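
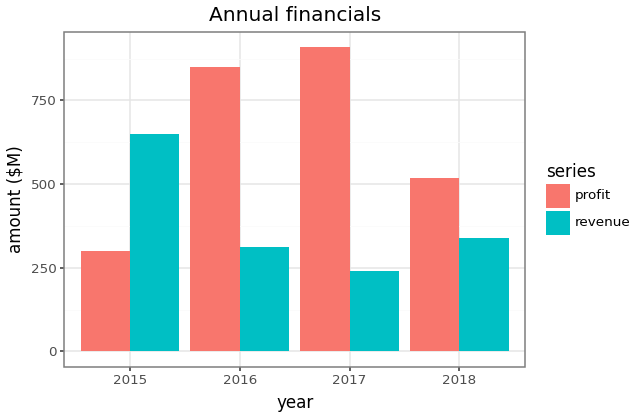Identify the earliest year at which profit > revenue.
2016

2015: profit ≈ 300 vs revenue ≈ 600 (not yet); 2016: profit ≈ 900 vs revenue ≈ 300 (first crossover).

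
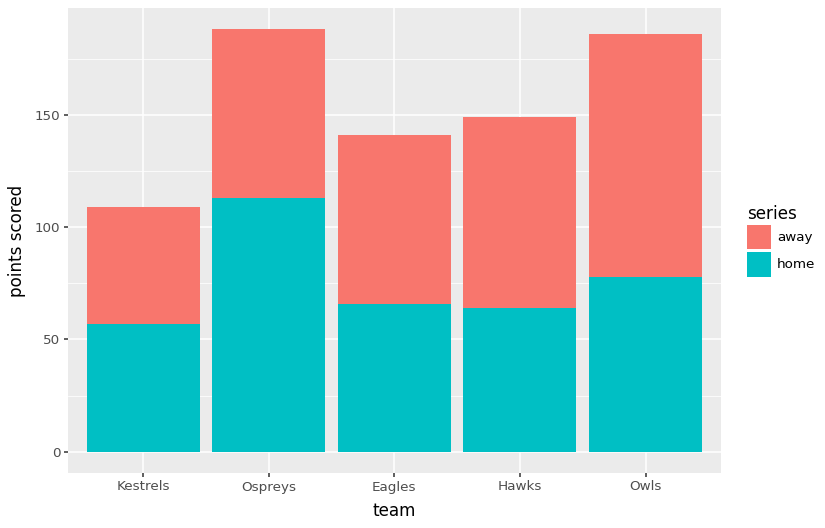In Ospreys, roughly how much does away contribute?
away top ≈ 180, bottom ≈ 120; segment ≈ 60.

≈ 60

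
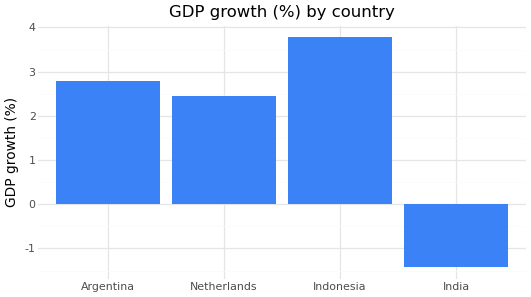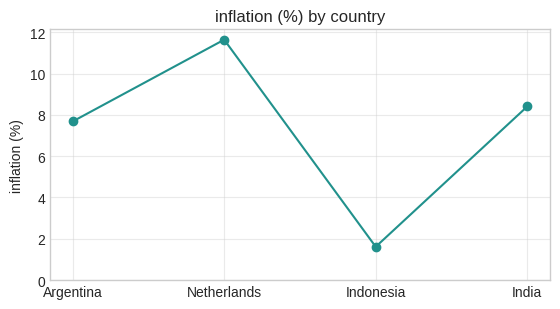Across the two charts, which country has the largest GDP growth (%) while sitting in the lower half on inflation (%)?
Chart 2 median inflation (%) ≈ 8; below-median countries: Argentina, Indonesia. Among those, Indonesia has the highest GDP growth (%) (≈ 4).

Indonesia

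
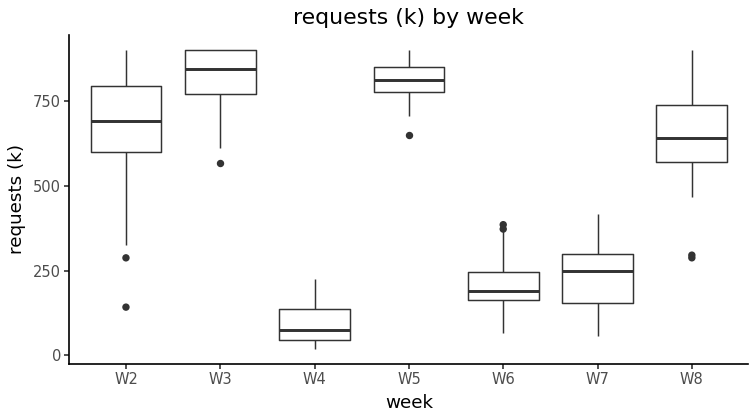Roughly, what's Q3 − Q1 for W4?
≈ 100

Q3 ≈ 100, Q1 ≈ 0; IQR ≈ 100.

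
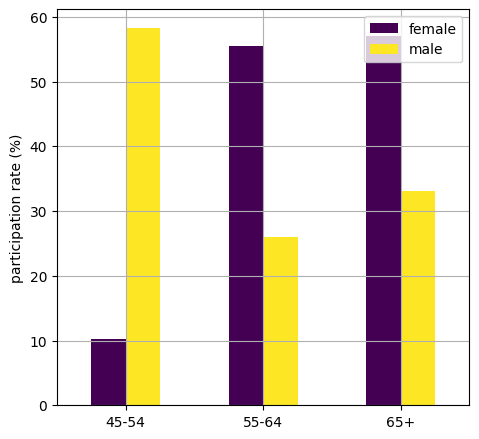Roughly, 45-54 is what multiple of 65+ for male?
≈ 1.71×

45-54 ≈ 60, 65+ ≈ 35; 60/35 ≈ 1.71.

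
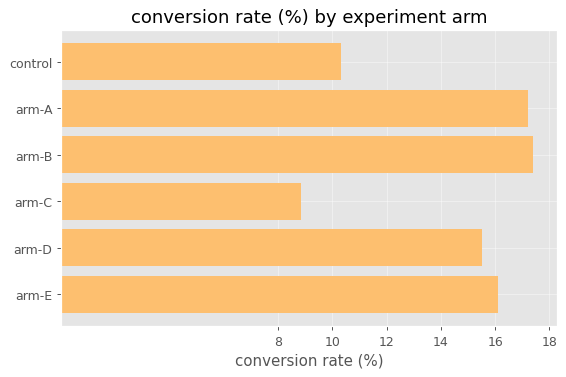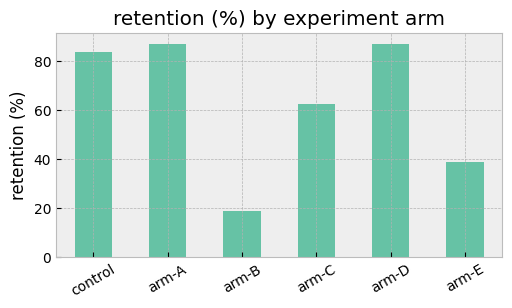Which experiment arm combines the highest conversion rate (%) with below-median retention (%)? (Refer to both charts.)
arm-B

Chart 2 median retention (%) ≈ 70; below-median experiment arms: arm-B, arm-C, arm-E. Among those, arm-B has the highest conversion rate (%) (≈ 18).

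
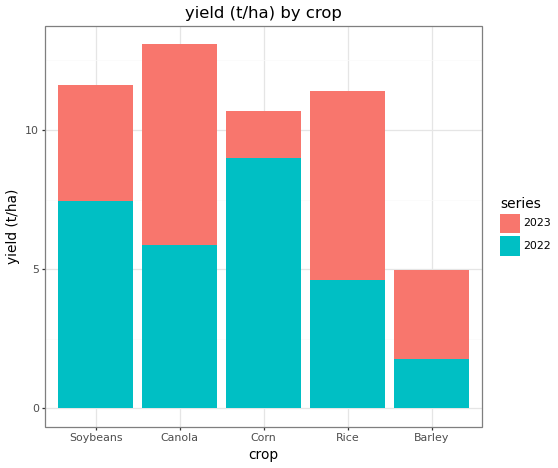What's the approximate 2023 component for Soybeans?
2023 top ≈ 12, bottom ≈ 8; segment ≈ 4.

≈ 4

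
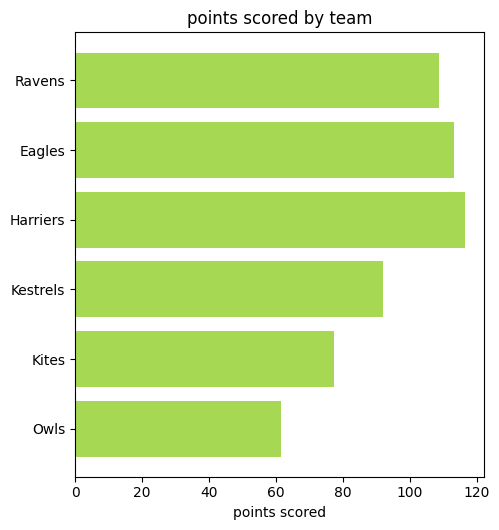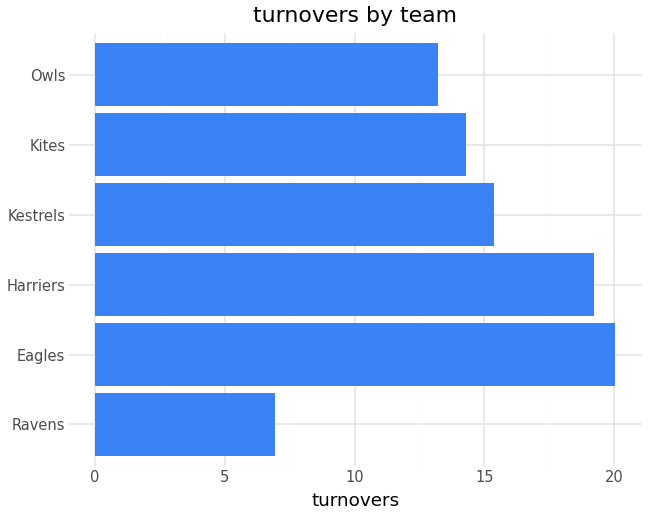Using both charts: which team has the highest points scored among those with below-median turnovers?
Ravens

Chart 2 median turnovers ≈ 14; below-median teams: Ravens, Kites, Owls. Among those, Ravens has the highest points scored (≈ 100).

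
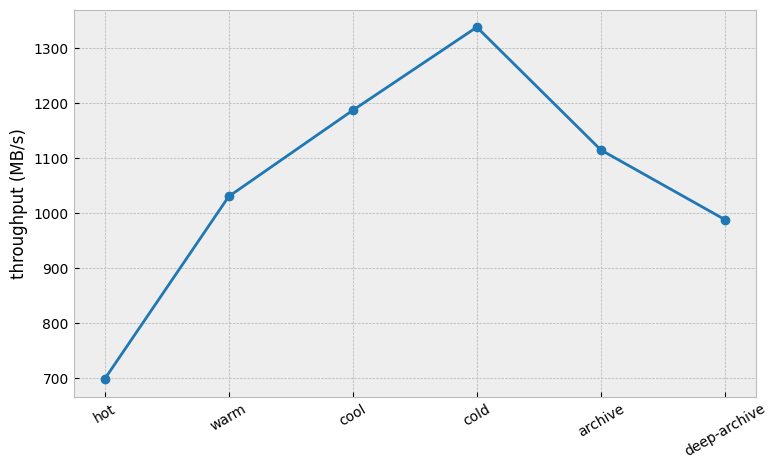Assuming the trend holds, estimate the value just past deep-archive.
Last three: 1300, 1100, 1000 → slope ≈ -150/step → next ≈ 850.

≈ 850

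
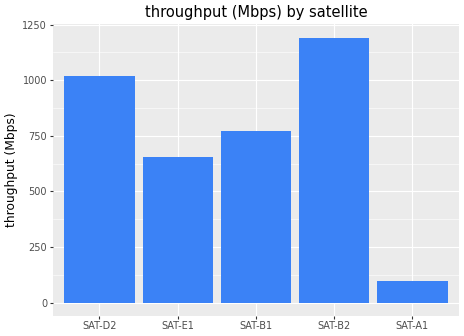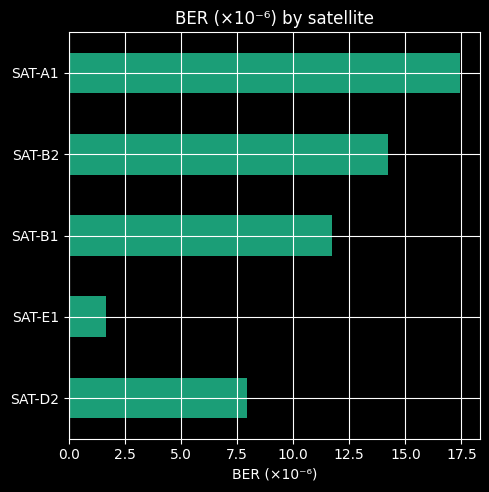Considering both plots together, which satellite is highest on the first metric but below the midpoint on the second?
SAT-D2

Chart 2 median BER (×10⁻⁶) ≈ 12; below-median satellites: SAT-D2, SAT-E1. Among those, SAT-D2 has the highest throughput (Mbps) (≈ 1000).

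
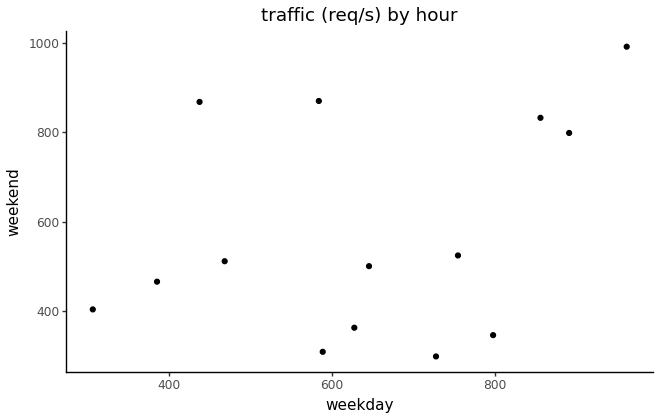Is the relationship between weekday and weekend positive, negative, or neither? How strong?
Points are positively correlated; weak (|r| ≈ 0.3).

positive, weak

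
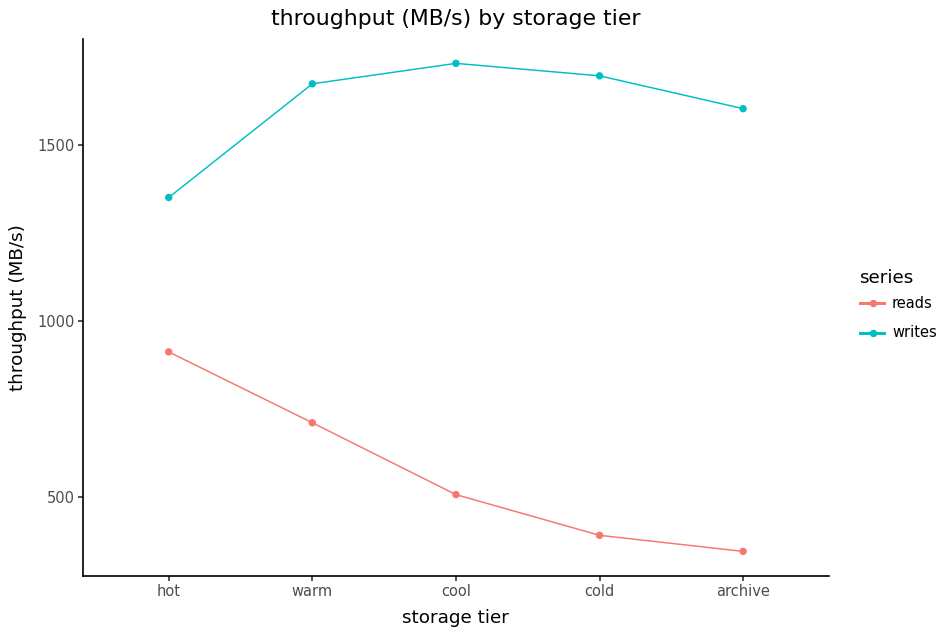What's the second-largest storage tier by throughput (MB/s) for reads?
Top 3 for reads: hot ≈ 1000, warm ≈ 800, cool ≈ 600.

warm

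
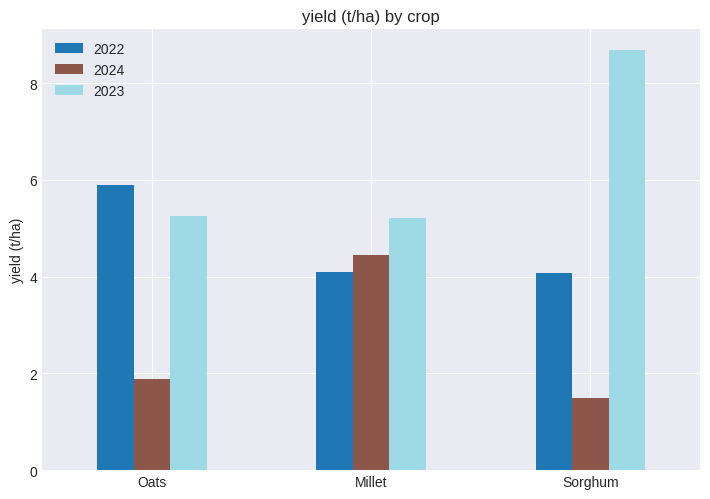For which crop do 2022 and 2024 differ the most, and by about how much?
Oats: 2022 ≈ 6, 2024 ≈ 2 → gap ≈ 4. Next-largest (Sorghum) is only ≈ 3.

Oats, ≈ 4 t/ha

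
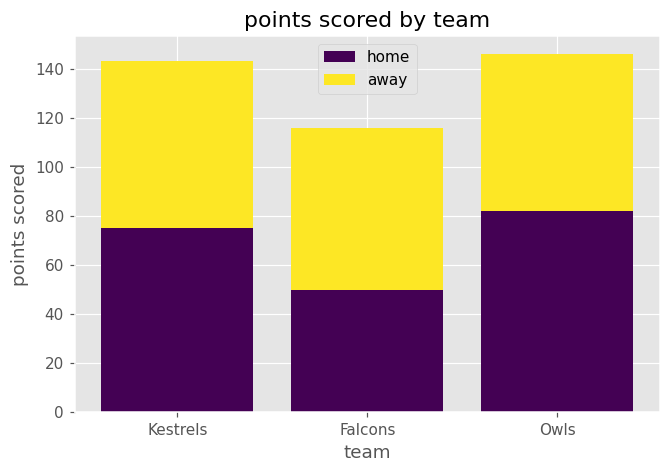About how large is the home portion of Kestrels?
home top ≈ 80, bottom ≈ 0; segment ≈ 80.

≈ 80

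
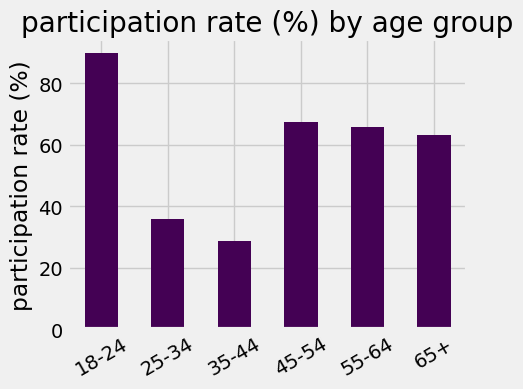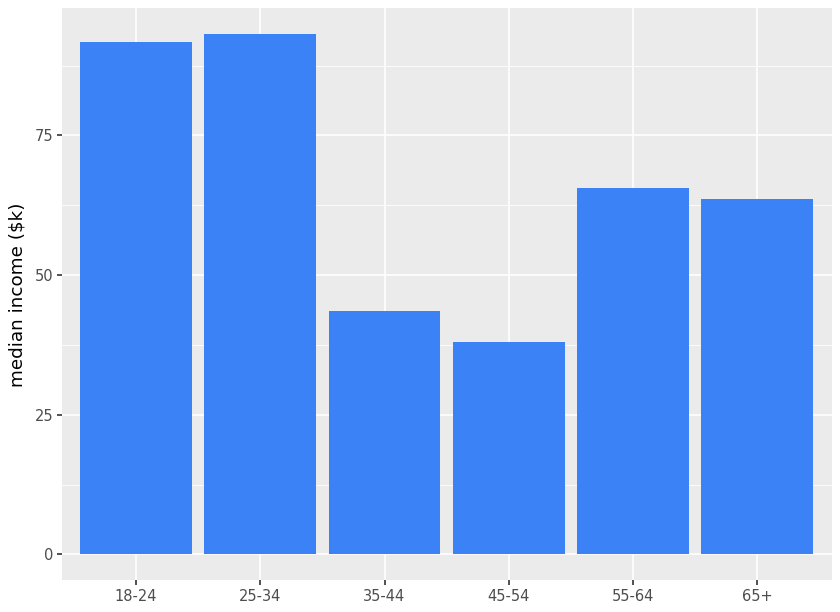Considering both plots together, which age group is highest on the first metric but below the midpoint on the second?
45-54

Chart 2 median median income ($k) ≈ 60; below-median age groups: 35-44, 45-54, 65+. Among those, 45-54 has the highest participation rate (%) (≈ 70).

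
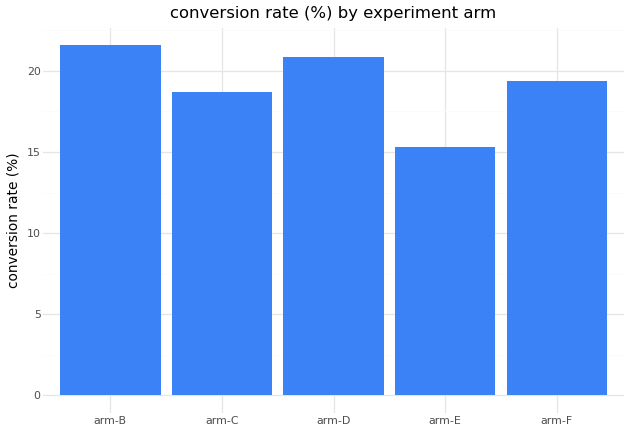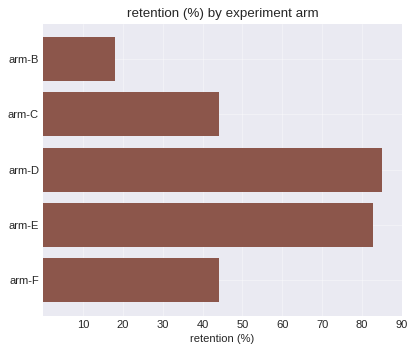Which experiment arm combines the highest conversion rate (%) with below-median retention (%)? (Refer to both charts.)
arm-B

Chart 2 median retention (%) ≈ 40; below-median experiment arms: arm-B, arm-C. Among those, arm-B has the highest conversion rate (%) (≈ 22).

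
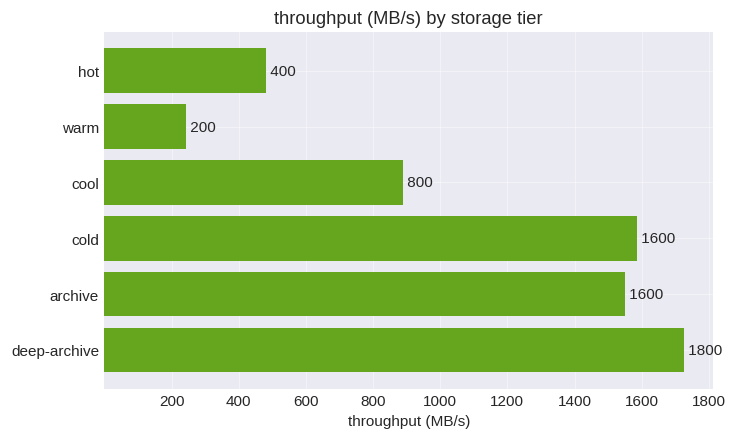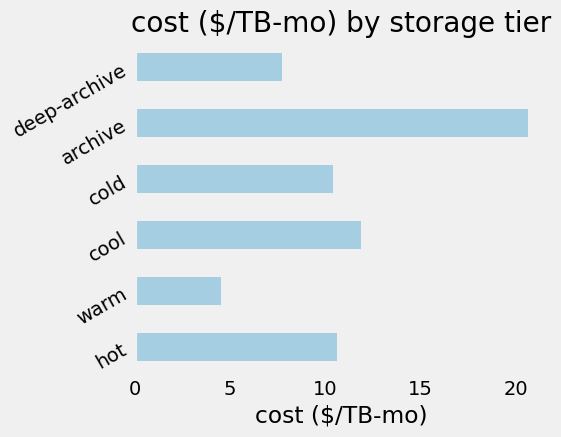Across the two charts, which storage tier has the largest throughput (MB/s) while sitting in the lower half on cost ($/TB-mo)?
Chart 2 median cost ($/TB-mo) ≈ 10; below-median storage tiers: warm, cold, deep-archive. Among those, deep-archive has the highest throughput (MB/s) (≈ 1800).

deep-archive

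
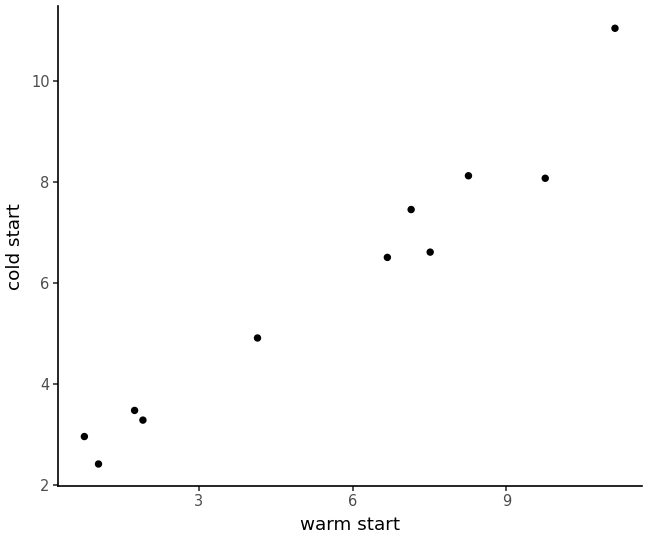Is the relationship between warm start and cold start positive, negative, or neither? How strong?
positive, strong

Points are positively correlated; strong (|r| ≈ 1.0).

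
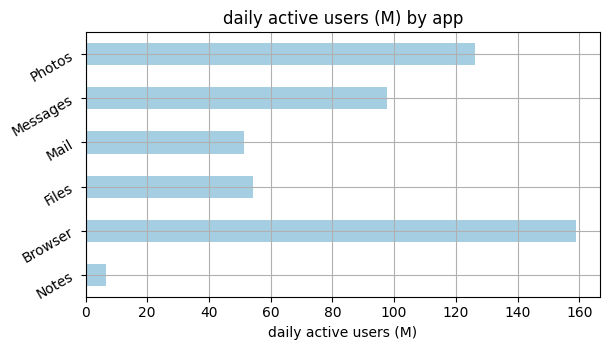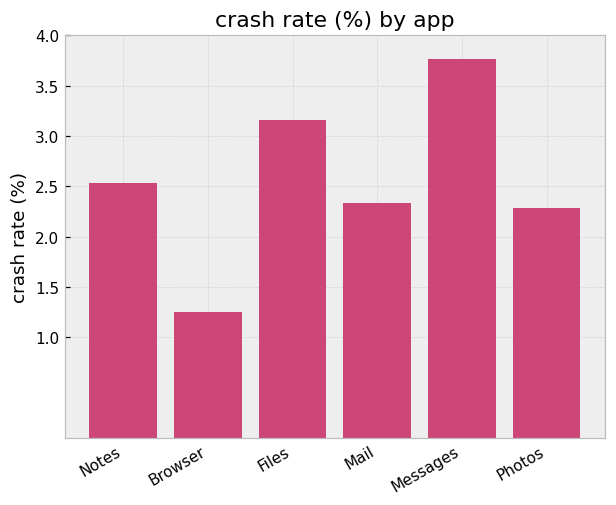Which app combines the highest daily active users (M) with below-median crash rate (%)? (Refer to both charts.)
Browser

Chart 2 median crash rate (%) ≈ 2.5; below-median apps: Browser, Mail, Photos. Among those, Browser has the highest daily active users (M) (≈ 160).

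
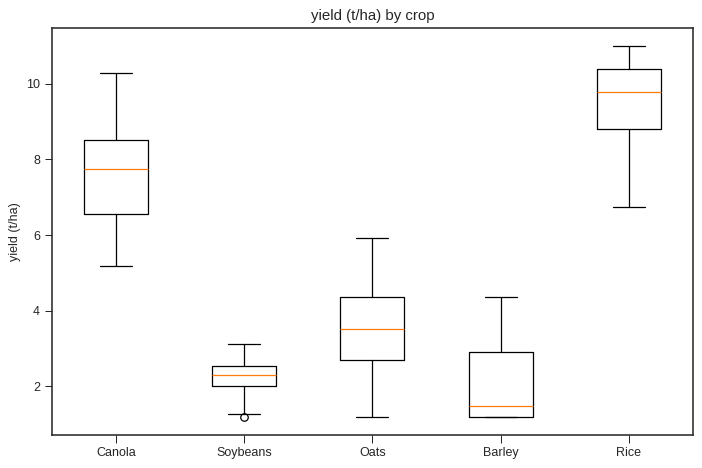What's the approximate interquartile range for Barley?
Q3 ≈ 3, Q1 ≈ 1; IQR ≈ 2.

≈ 2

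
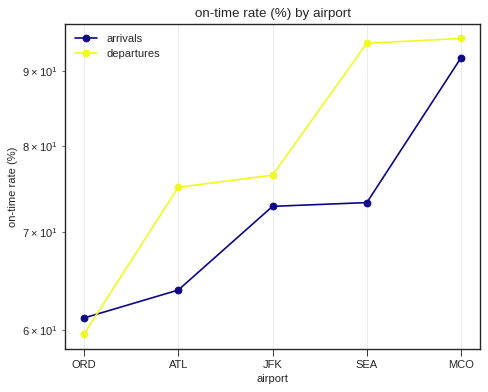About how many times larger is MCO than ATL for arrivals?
≈ 1.38×

MCO ≈ 90, ATL ≈ 65; 90/65 ≈ 1.38.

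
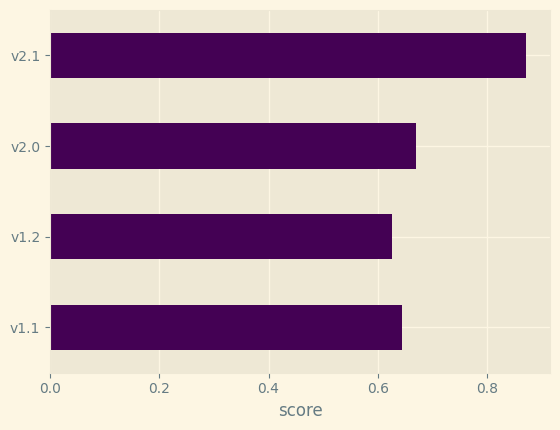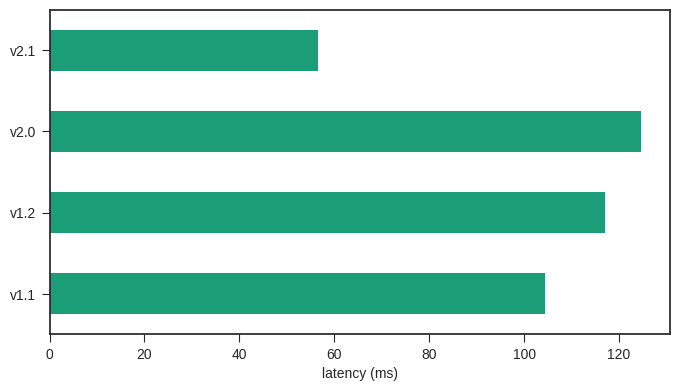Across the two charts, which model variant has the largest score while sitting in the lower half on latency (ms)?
v2.1

Chart 2 median latency (ms) ≈ 120; below-median model variants: v1.1, v2.1. Among those, v2.1 has the highest score (≈ 0.9).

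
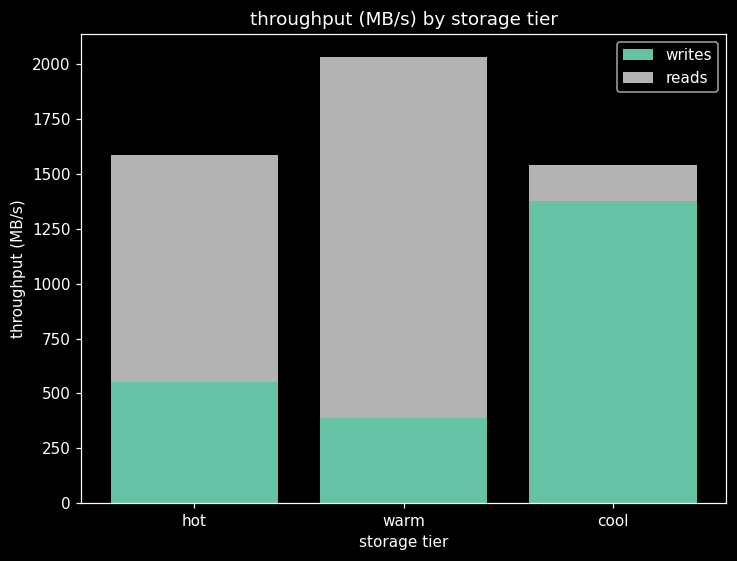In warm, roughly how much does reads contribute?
reads top ≈ 2000, bottom ≈ 400; segment ≈ 1600.

≈ 1600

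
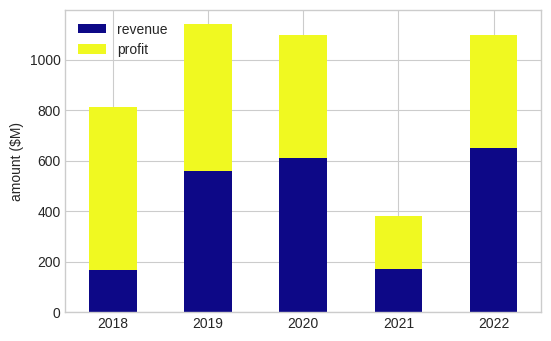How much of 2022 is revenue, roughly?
≈ 700

revenue top ≈ 700, bottom ≈ 0; segment ≈ 700.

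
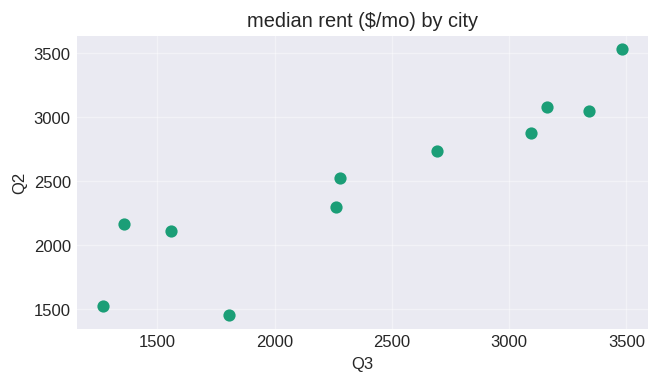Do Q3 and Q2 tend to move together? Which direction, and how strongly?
Points are positively correlated; strong (|r| ≈ 0.9).

positive, strong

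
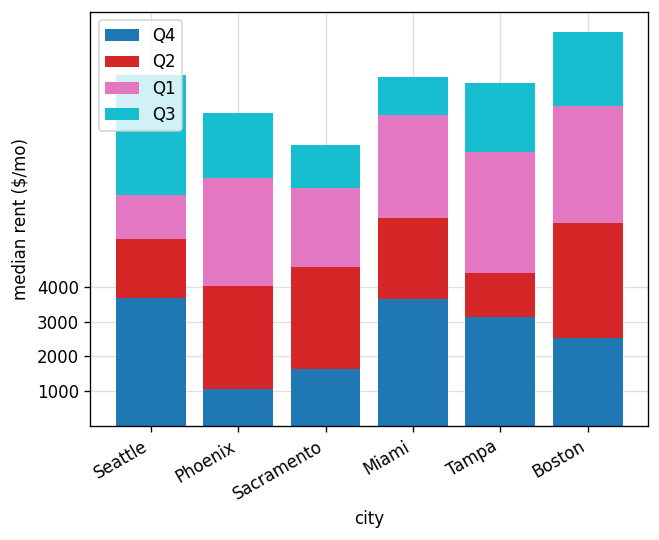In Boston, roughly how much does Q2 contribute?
Q2 top ≈ 6000, bottom ≈ 3000; segment ≈ 3000.

≈ 3000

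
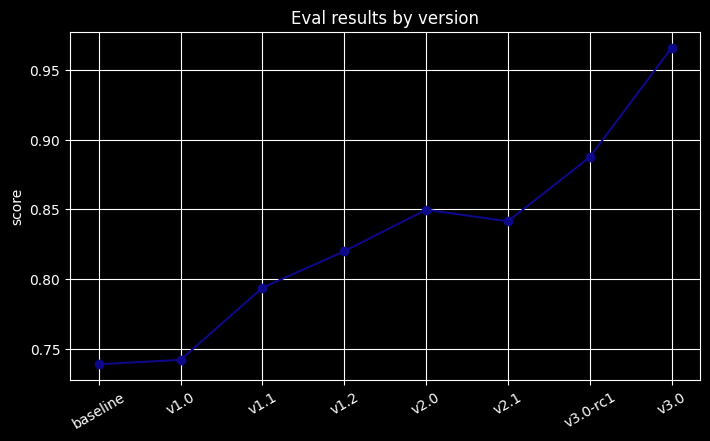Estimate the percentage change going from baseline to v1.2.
≈ +10.8%

baseline ≈ 0.74, v1.2 ≈ 0.82; (0.82 − 0.74) / 0.74 ≈ +10.8%.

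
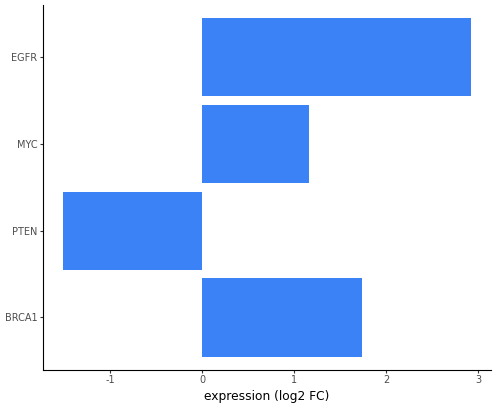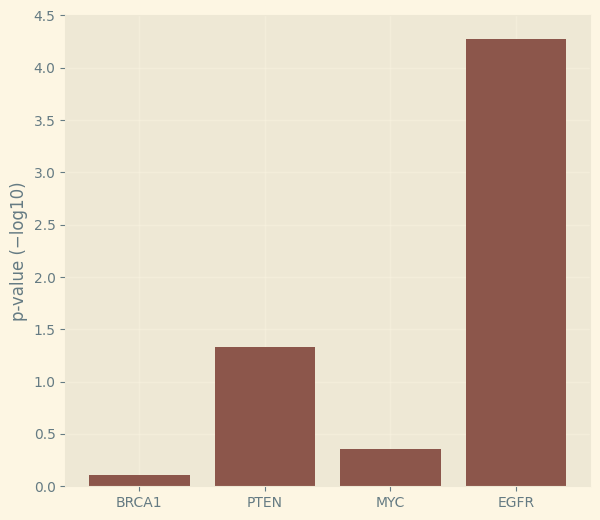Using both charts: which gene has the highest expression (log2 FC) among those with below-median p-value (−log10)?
BRCA1

Chart 2 median p-value (−log10) ≈ 1; below-median genes: BRCA1, MYC. Among those, BRCA1 has the highest expression (log2 FC) (≈ 1.5).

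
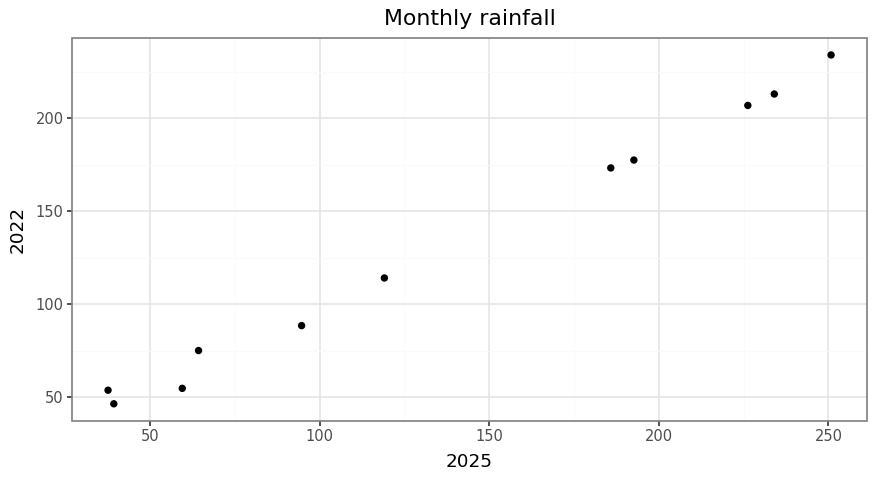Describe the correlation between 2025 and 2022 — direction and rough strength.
Points are positively correlated; strong (|r| ≈ 1.0).

positive, strong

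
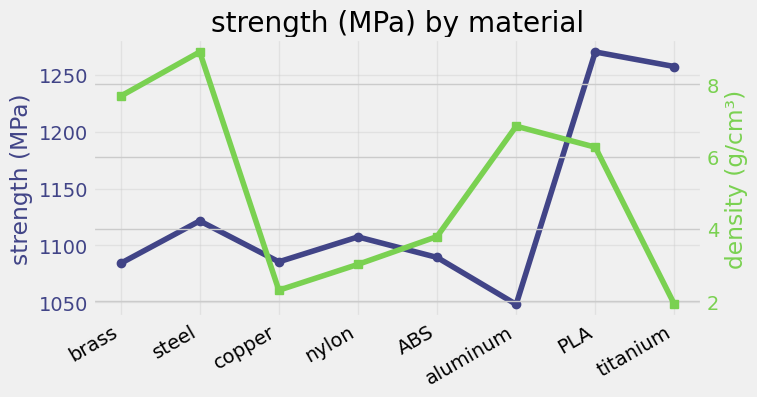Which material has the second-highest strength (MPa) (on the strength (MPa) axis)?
titanium

Top 3 (on the strength (MPa) axis): PLA ≈ 1280, titanium ≈ 1260, steel ≈ 1120.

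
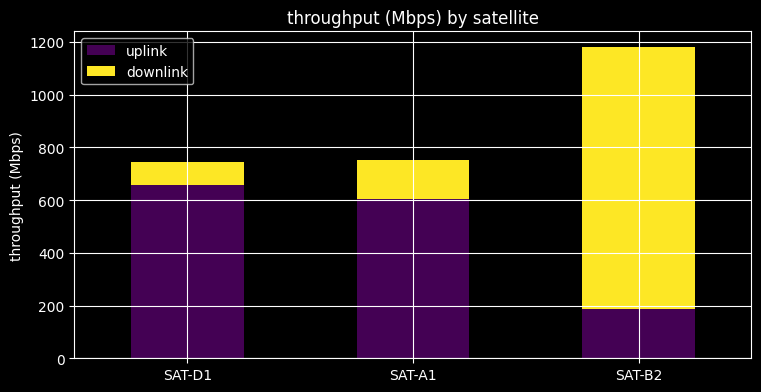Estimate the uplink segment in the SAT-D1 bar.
≈ 700

uplink top ≈ 700, bottom ≈ 0; segment ≈ 700.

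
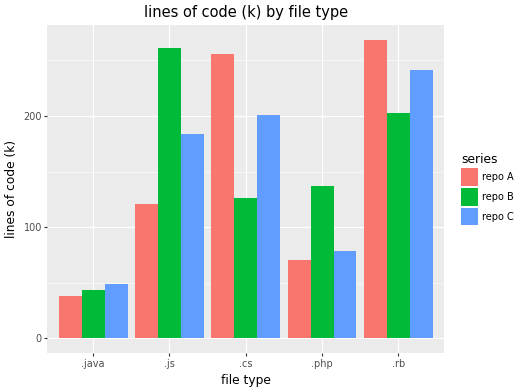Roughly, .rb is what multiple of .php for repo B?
.rb ≈ 200, .php ≈ 125; 200/125 ≈ 1.6.

≈ 1.6×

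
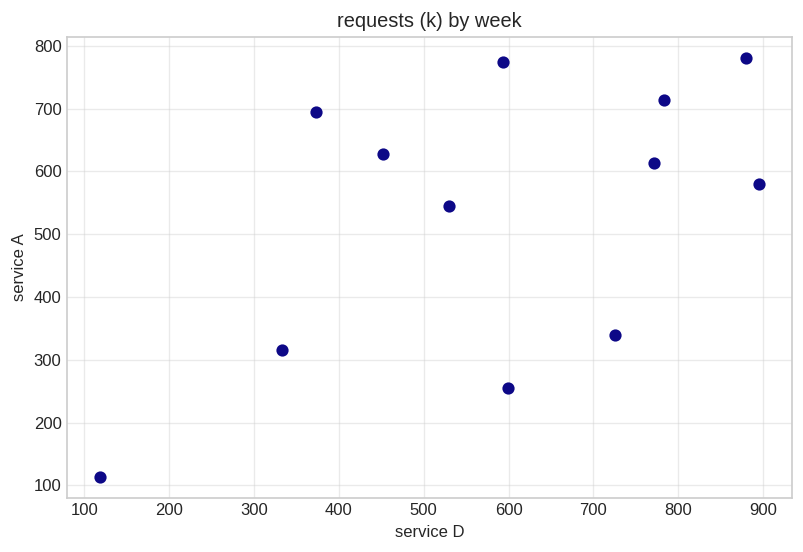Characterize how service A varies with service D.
positive, moderate

Points are positively correlated; moderate (|r| ≈ 0.5).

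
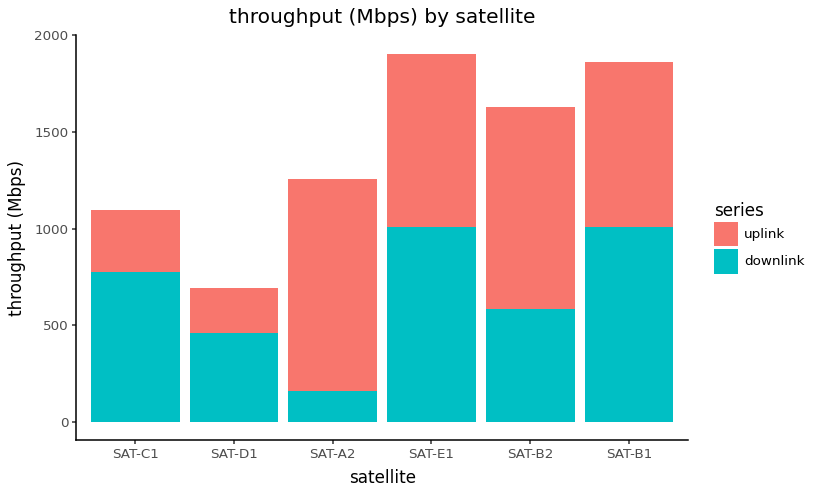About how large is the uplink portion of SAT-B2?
uplink top ≈ 1600, bottom ≈ 600; segment ≈ 1000.

≈ 1000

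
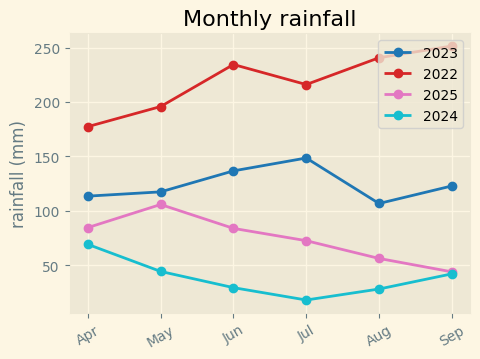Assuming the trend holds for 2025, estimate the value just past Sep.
Last three: 80, 60, 40 → slope ≈ -20/step → next ≈ 20.

≈ 20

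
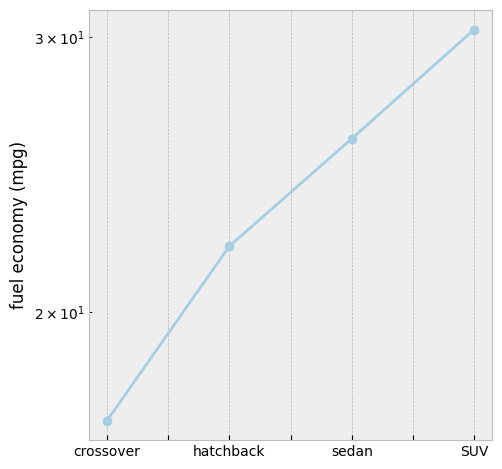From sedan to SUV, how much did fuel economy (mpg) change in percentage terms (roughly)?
sedan ≈ 26, SUV ≈ 30; (30 − 26) / 26 ≈ +15.4%.

≈ +15.4%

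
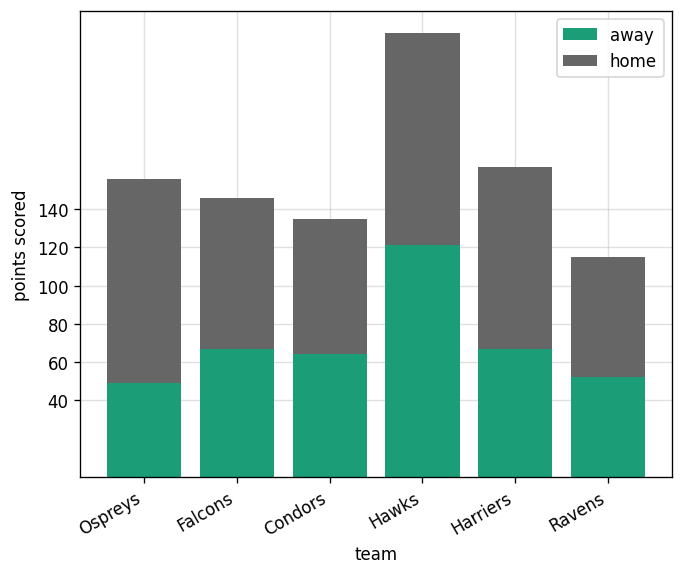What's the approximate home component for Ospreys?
home top ≈ 160, bottom ≈ 40; segment ≈ 120.

≈ 120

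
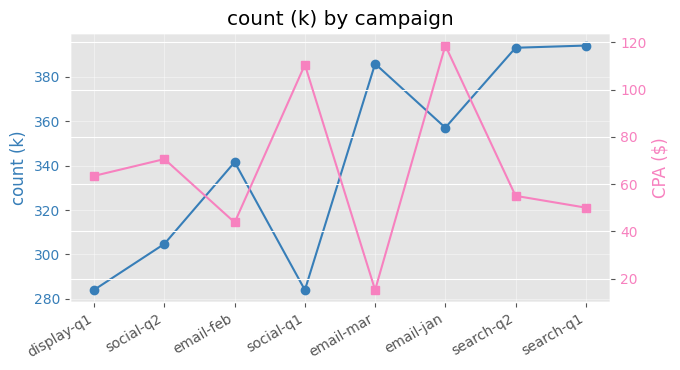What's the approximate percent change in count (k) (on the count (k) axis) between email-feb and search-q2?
email-feb ≈ 340, search-q2 ≈ 390; (390 − 340) / 340 ≈ +14.7%.

≈ +14.7%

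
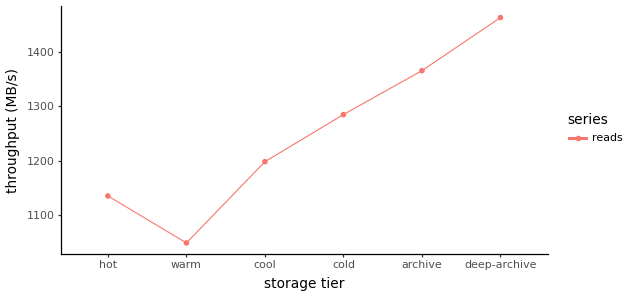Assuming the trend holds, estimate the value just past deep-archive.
≈ 1525

Last three: 1300, 1350, 1450 → slope ≈ 75/step → next ≈ 1525.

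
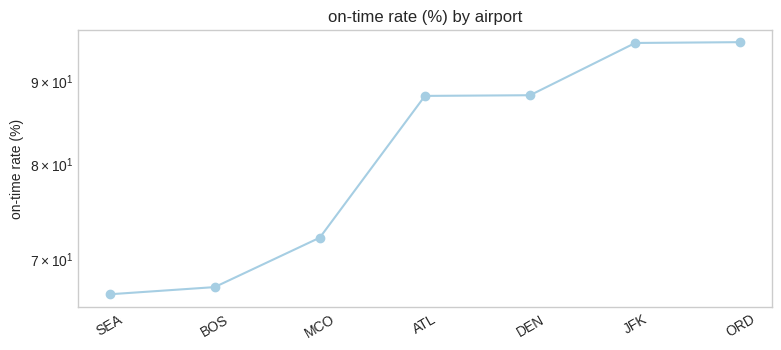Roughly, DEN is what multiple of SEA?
DEN ≈ 90, SEA ≈ 65; 90/65 ≈ 1.38.

≈ 1.38×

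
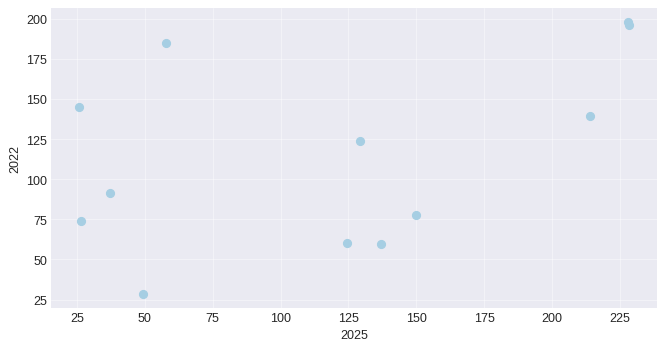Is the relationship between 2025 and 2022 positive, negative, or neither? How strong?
positive, moderate

Points are positively correlated; moderate (|r| ≈ 0.5).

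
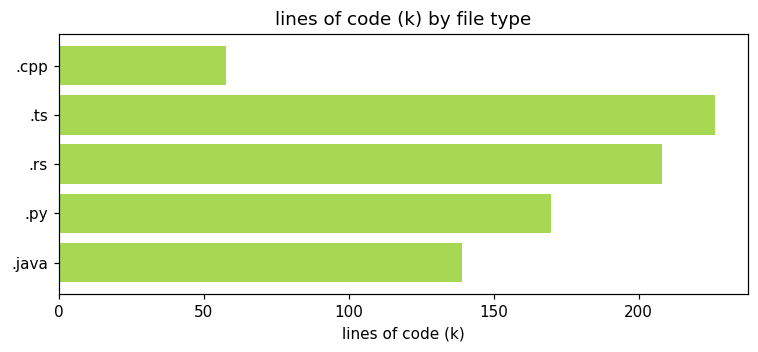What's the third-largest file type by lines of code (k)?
.py

Top 4: .ts ≈ 220, .rs ≈ 200, .py ≈ 160, .java ≈ 140.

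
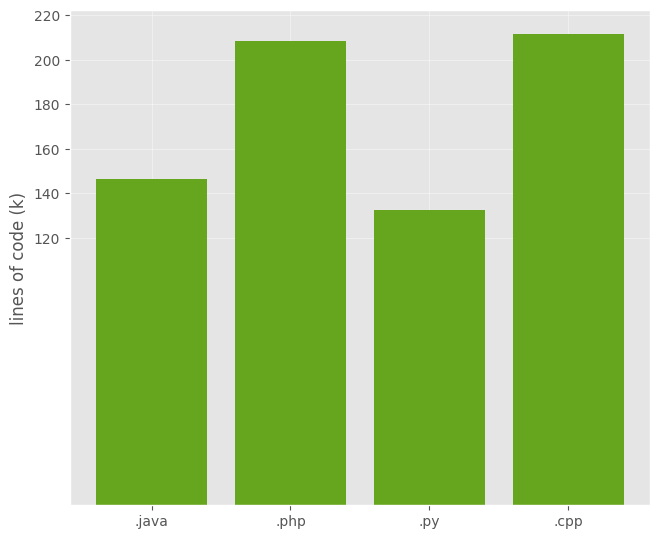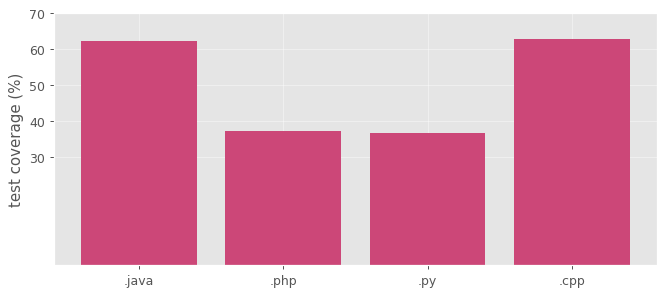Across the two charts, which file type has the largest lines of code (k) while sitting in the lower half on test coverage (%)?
.php

Chart 2 median test coverage (%) ≈ 50; below-median file types: .php, .py. Among those, .php has the highest lines of code (k) (≈ 200).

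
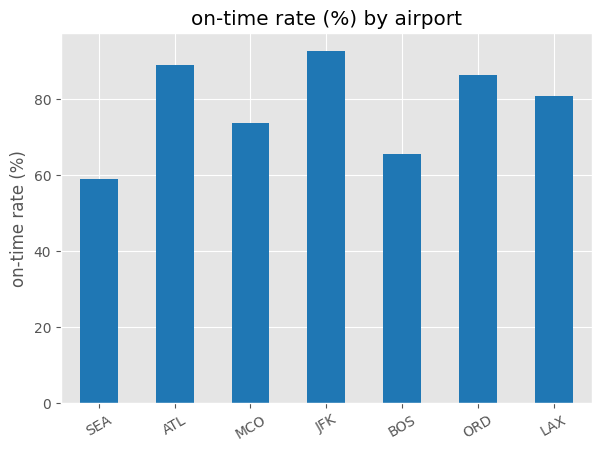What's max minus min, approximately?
Max JFK ≈ 90, min SEA ≈ 60; range ≈ 30.

≈ 30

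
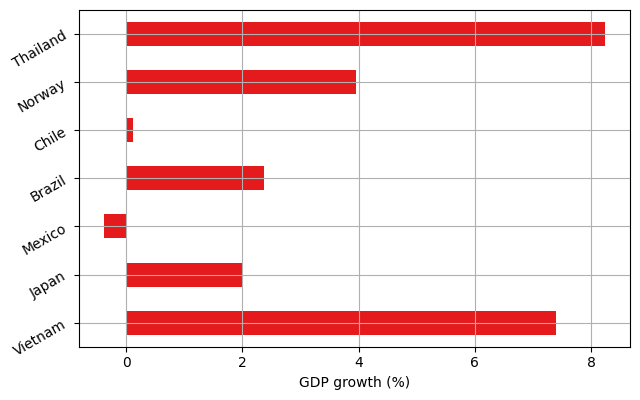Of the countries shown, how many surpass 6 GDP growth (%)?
2

Above 6: Vietnam, Thailand.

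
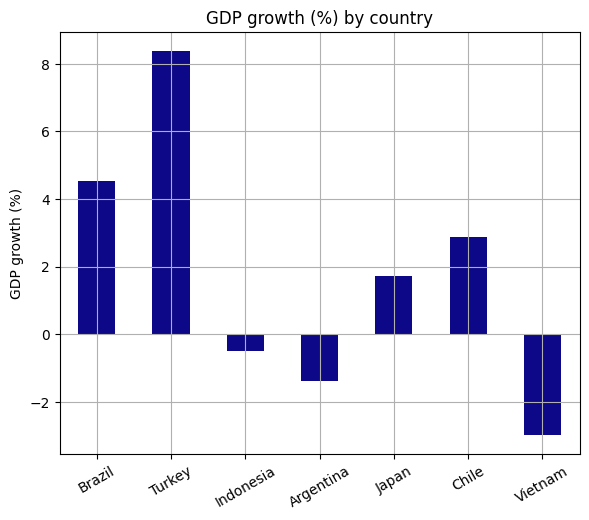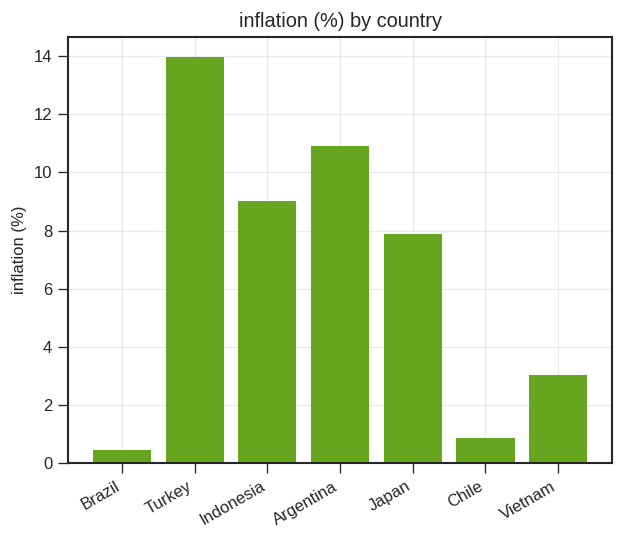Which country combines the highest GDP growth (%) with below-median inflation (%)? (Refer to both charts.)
Brazil

Chart 2 median inflation (%) ≈ 8; below-median countries: Brazil, Chile, Vietnam. Among those, Brazil has the highest GDP growth (%) (≈ 5).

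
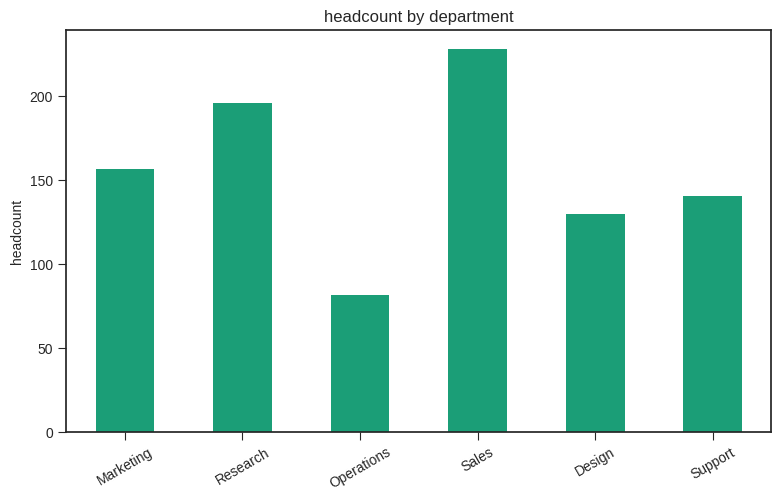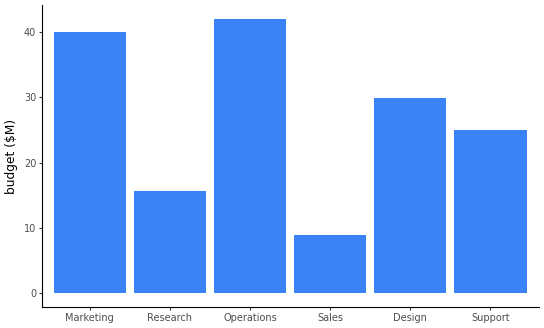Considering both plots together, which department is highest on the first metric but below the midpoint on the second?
Sales

Chart 2 median budget ($M) ≈ 25; below-median departments: Research, Sales, Support. Among those, Sales has the highest headcount (≈ 225).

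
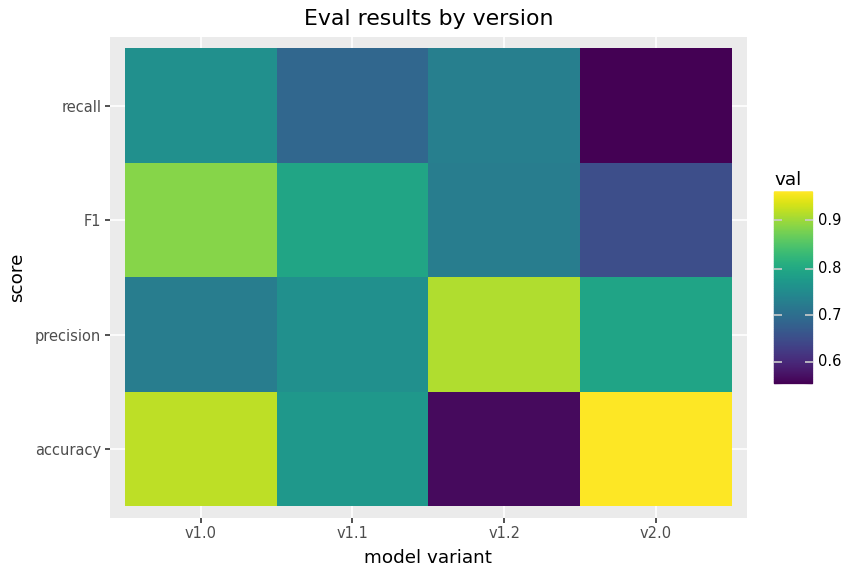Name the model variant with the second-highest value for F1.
v1.1

Top 3 for F1: v1.0 ≈ 0.90, v1.1 ≈ 0.80, v1.2 ≈ 0.75.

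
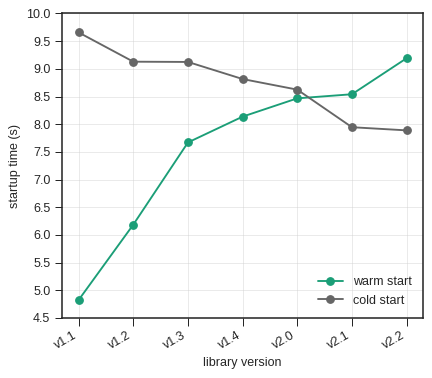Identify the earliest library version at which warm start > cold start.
v2.1

v2.0: warm start ≈ 8.5 vs cold start ≈ 8.5 (not yet); v2.1: warm start ≈ 8.5 vs cold start ≈ 8.0 (first crossover).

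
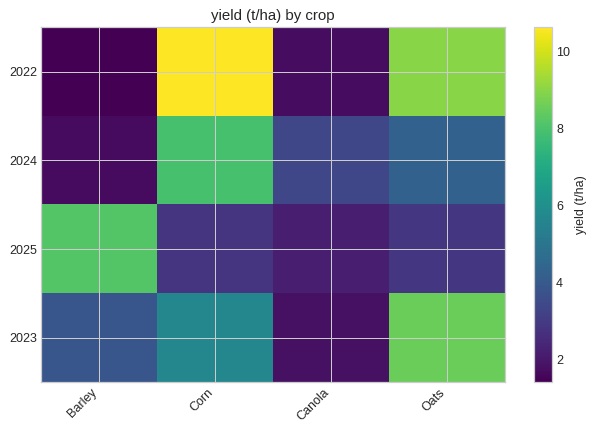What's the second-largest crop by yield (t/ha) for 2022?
Oats

Top 3 for 2022: Corn ≈ 11, Oats ≈ 9, Canola ≈ 2.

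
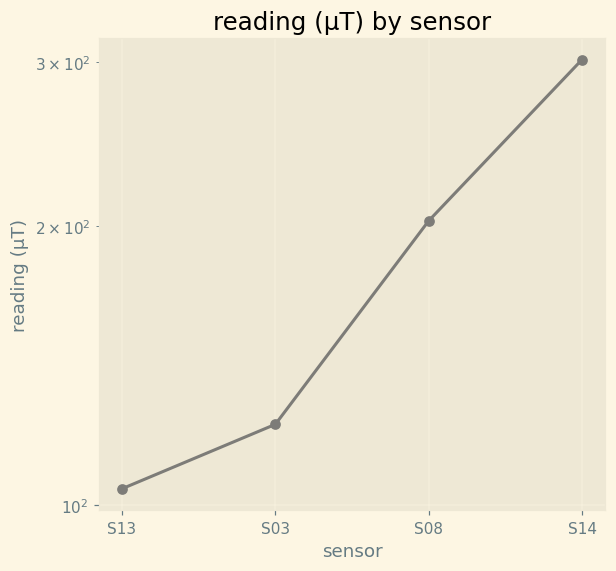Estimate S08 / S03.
S08 ≈ 200, S03 ≈ 120; 200/120 ≈ 1.67.

≈ 1.67×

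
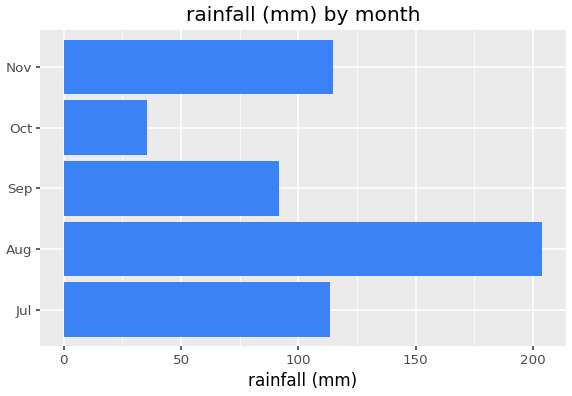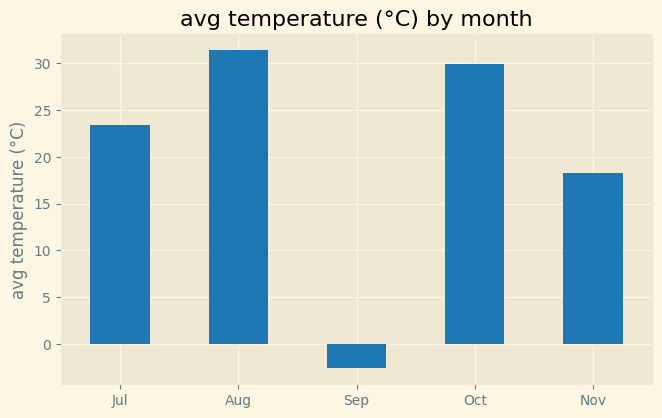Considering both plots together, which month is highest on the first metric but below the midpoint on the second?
Nov

Chart 2 median avg temperature (°C) ≈ 25; below-median months: Sep, Nov. Among those, Nov has the highest rainfall (mm) (≈ 120).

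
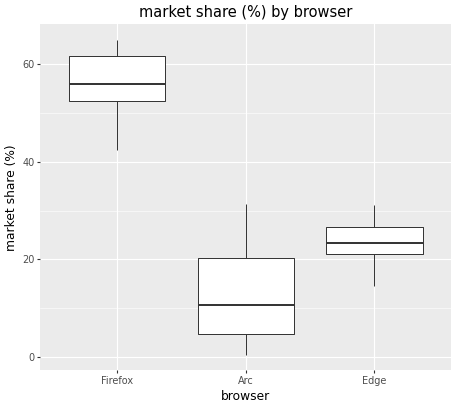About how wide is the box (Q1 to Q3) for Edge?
≈ 5

Q3 ≈ 25, Q1 ≈ 20; IQR ≈ 5.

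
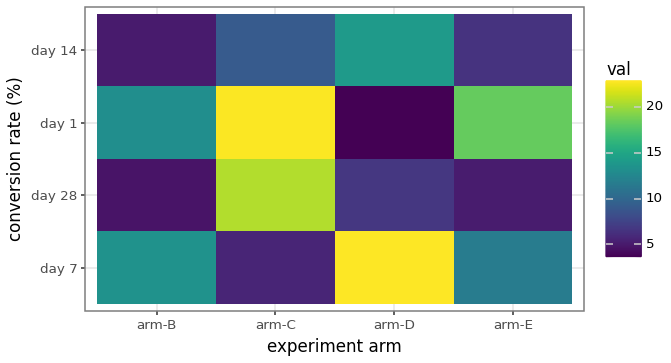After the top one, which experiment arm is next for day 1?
Top 3 for day 1: arm-C ≈ 22, arm-E ≈ 18, arm-B ≈ 14.

arm-E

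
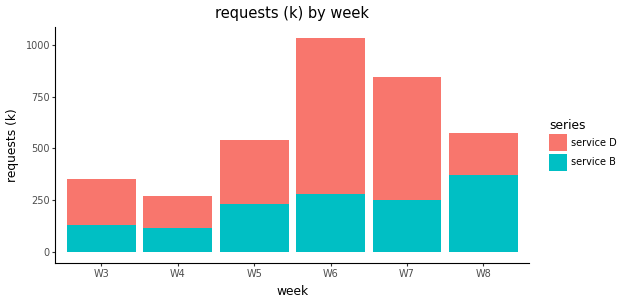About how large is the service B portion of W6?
service B top ≈ 300, bottom ≈ 0; segment ≈ 300.

≈ 300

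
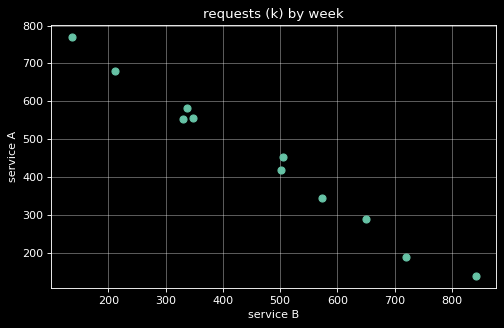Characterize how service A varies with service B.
negative, strong

Points are negatively correlated; strong (|r| ≈ 1.0).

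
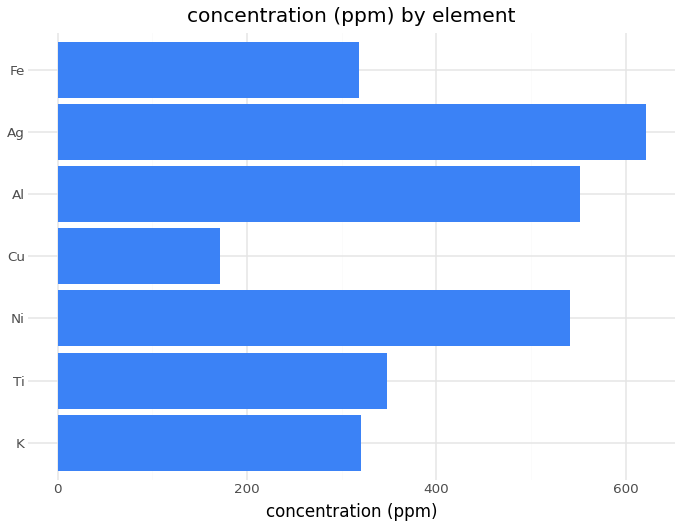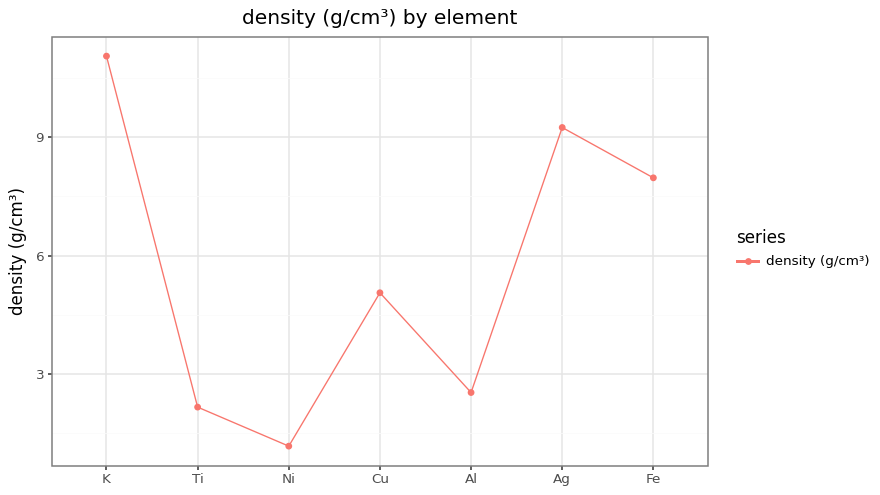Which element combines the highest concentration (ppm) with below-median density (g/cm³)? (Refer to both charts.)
Al

Chart 2 median density (g/cm³) ≈ 6; below-median elements: Ti, Ni, Al. Among those, Al has the highest concentration (ppm) (≈ 600).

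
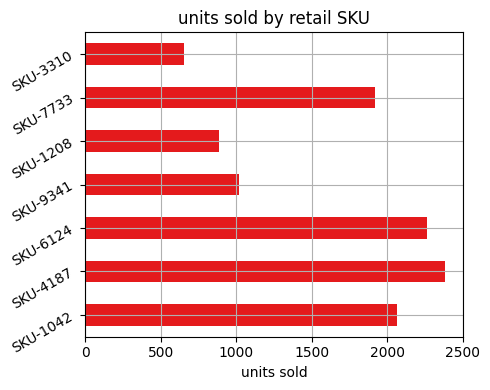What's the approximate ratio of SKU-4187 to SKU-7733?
≈ 1.2×

SKU-4187 ≈ 2400, SKU-7733 ≈ 2000; 2400/2000 ≈ 1.2.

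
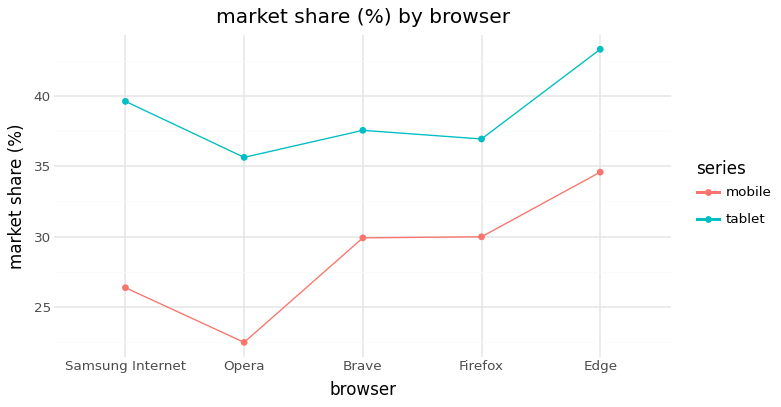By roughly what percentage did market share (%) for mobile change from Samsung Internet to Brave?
≈ +15.4%

Samsung Internet ≈ 26, Brave ≈ 30; (30 − 26) / 26 ≈ +15.4%.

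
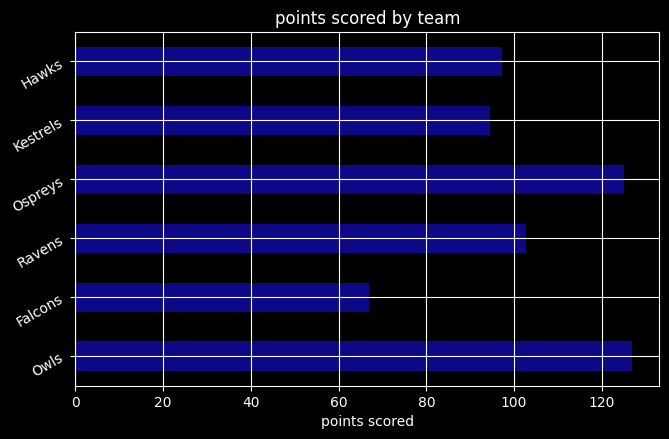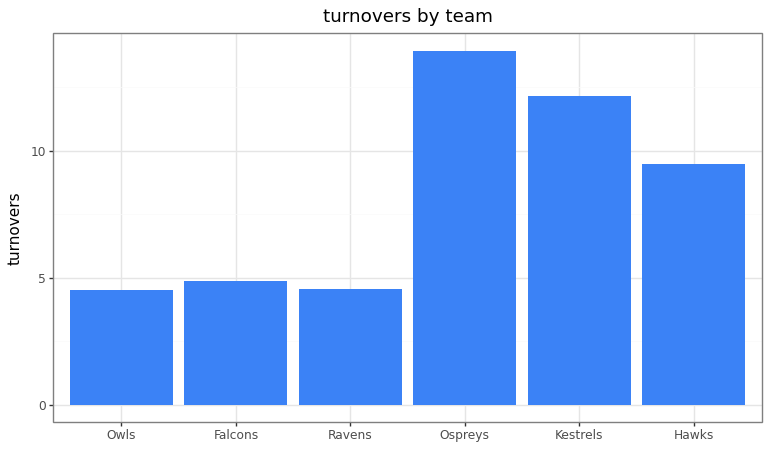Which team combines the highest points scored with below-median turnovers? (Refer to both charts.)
Chart 2 median turnovers ≈ 8; below-median teams: Owls, Falcons, Ravens. Among those, Owls has the highest points scored (≈ 120).

Owls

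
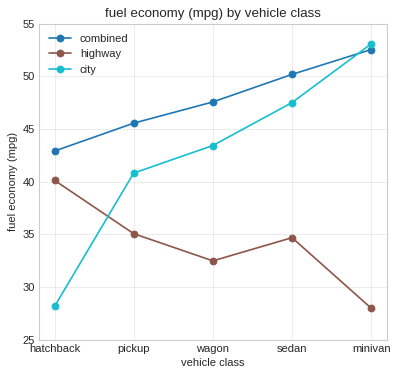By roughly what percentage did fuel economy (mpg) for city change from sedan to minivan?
≈ +10%

sedan ≈ 50, minivan ≈ 55; (55 − 50) / 50 ≈ +10%.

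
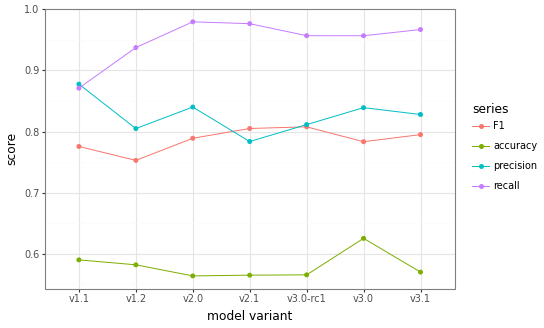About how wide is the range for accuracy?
Max v3.0 ≈ 0.65, min v2.0 ≈ 0.55; range ≈ 0.10.

≈ 0.10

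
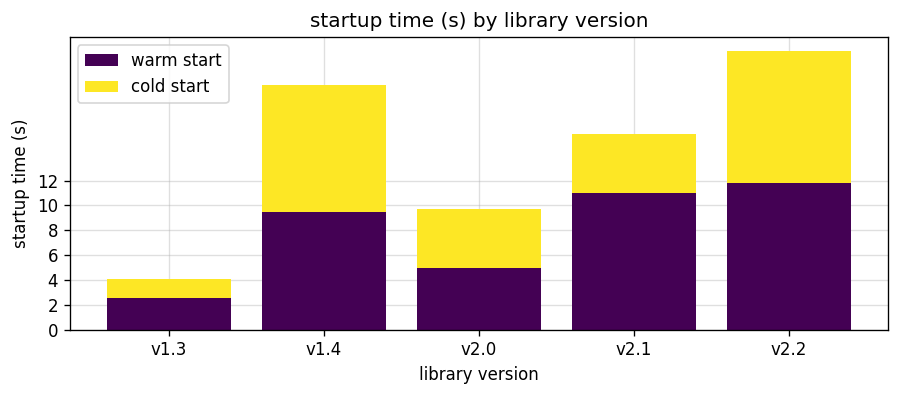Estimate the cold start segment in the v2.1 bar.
cold start top ≈ 16, bottom ≈ 12; segment ≈ 4.

≈ 4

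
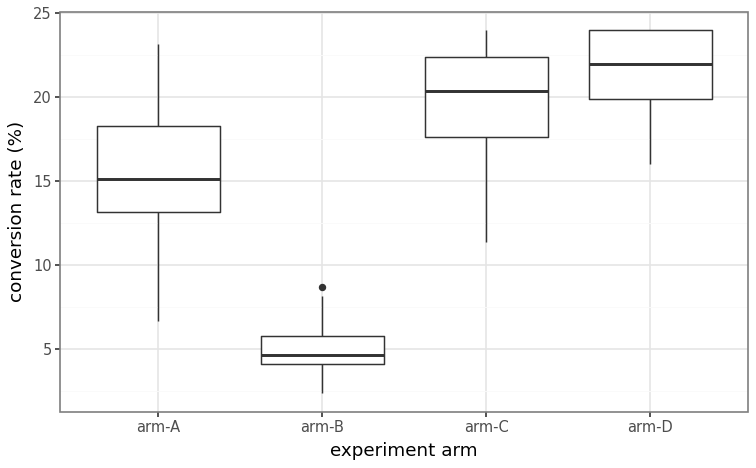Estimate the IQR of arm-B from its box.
≈ 2

Q3 ≈ 6, Q1 ≈ 4; IQR ≈ 2.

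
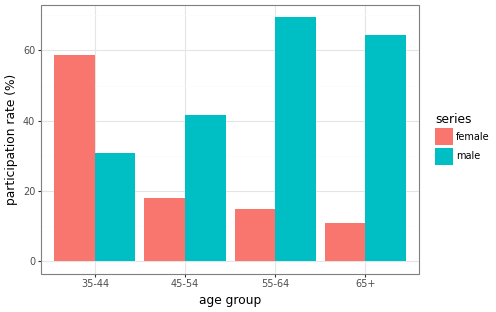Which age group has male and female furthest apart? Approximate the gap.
55-64: male ≈ 70, female ≈ 10 → gap ≈ 60. Next-largest (65+) is only ≈ 50.

55-64, ≈ 60 %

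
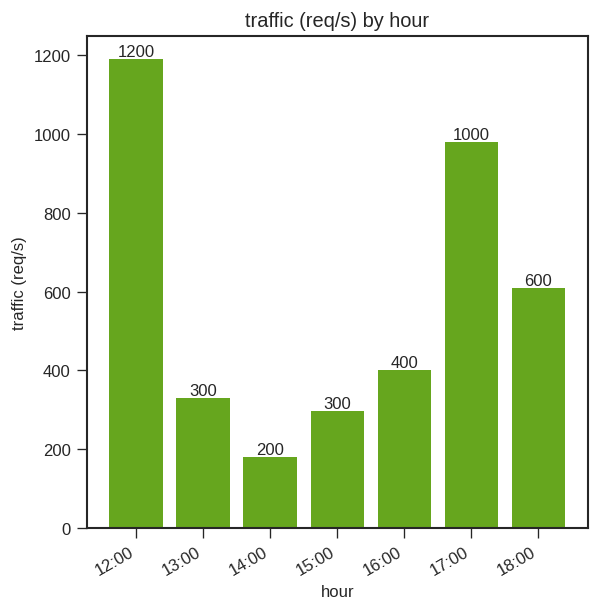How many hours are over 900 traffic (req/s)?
2

Above 900: 12:00, 17:00.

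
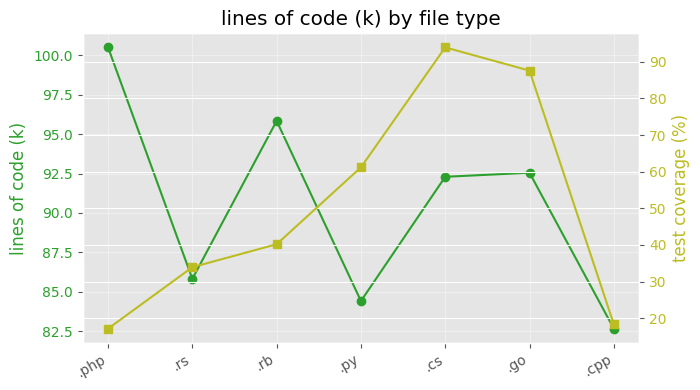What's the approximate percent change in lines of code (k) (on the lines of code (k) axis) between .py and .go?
≈ +9.5%

.py ≈ 84, .go ≈ 92; (92 − 84) / 84 ≈ +9.5%.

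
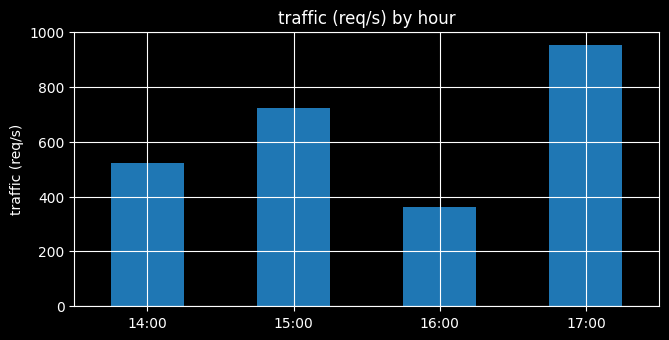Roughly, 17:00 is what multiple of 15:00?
≈ 1.43×

17:00 ≈ 1000, 15:00 ≈ 700; 1000/700 ≈ 1.43.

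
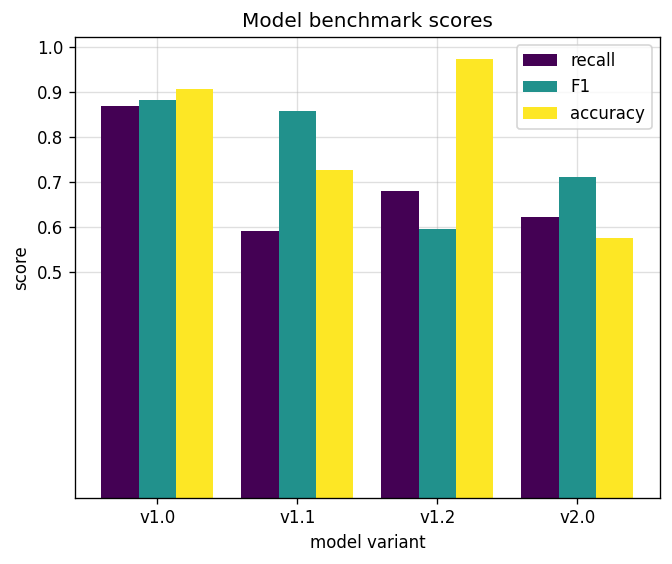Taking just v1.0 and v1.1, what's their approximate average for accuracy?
(0.9 + 0.7) / 2 ≈ 0.8.

≈ 0.8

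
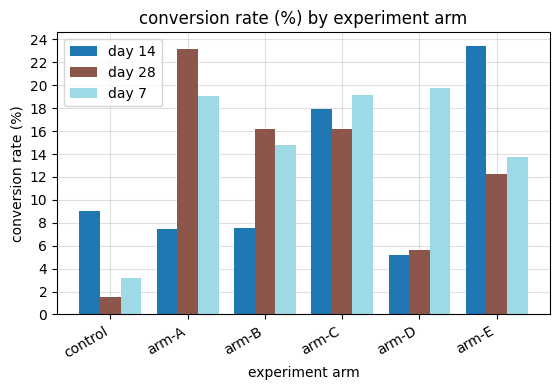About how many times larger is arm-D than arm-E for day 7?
≈ 1.43×

arm-D ≈ 20, arm-E ≈ 14; 20/14 ≈ 1.43.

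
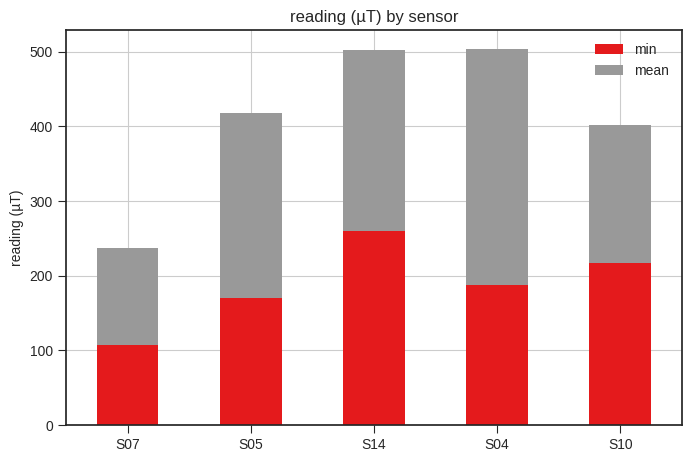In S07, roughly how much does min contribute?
≈ 100

min top ≈ 100, bottom ≈ 0; segment ≈ 100.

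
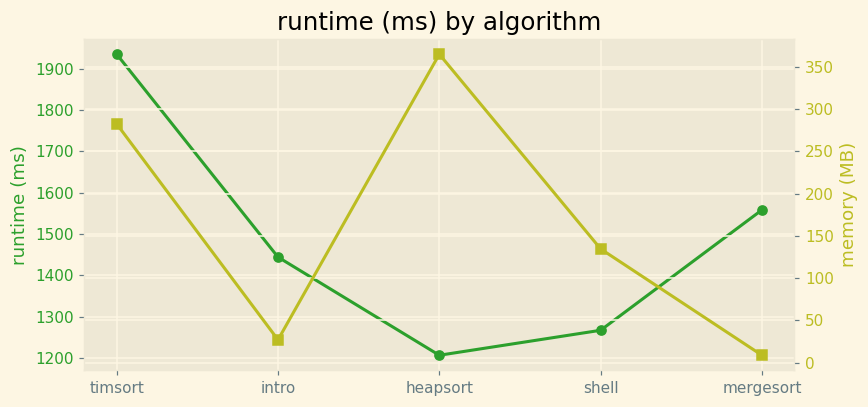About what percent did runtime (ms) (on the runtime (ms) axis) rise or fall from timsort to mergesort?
≈ -15.8%

timsort ≈ 1900, mergesort ≈ 1600; (1600 − 1900) / 1900 ≈ -15.8%.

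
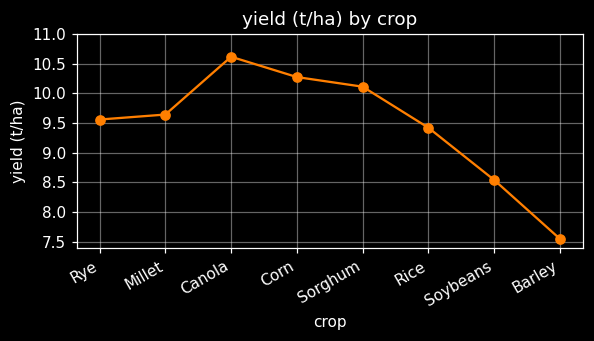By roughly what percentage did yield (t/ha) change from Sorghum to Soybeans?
Sorghum ≈ 10.0, Soybeans ≈ 8.5; (8.5 − 10.0) / 10.0 ≈ -15%.

≈ -15%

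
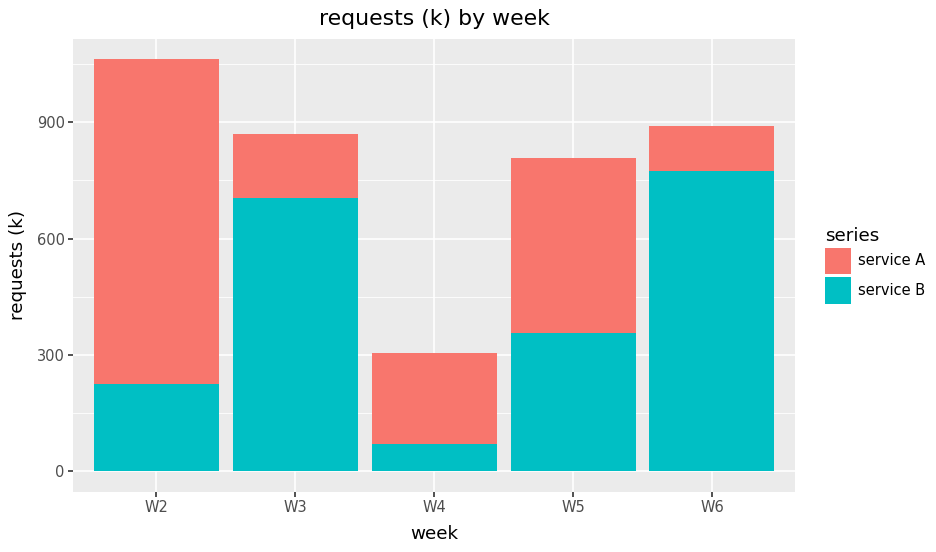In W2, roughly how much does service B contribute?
≈ 200

service B top ≈ 200, bottom ≈ 0; segment ≈ 200.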